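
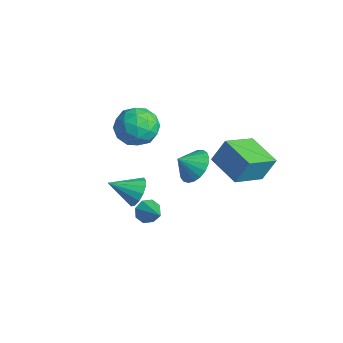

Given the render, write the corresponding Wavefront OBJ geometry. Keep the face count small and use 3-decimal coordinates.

v 0.653 -2.417 -4.185
v 0.929 -2.837 -4.701
v 1.987 -2.463 -3.435
v 1.005 -2.301 -4.802
v 0.874 -1.833 -4.542
v 0.614 -1.707 -4.073
v 0.378 -1.998 -3.669
v 0.302 -2.534 -3.567
v 0.433 -3.002 -3.827
v 0.693 -3.128 -4.297
v -1.725 1.748 -4.351
v -1.133 1.027 -4.934
v -1.995 0.892 -3.569
v -0.821 1.194 -4.644
v -0.665 1.456 -4.303
v -0.693 1.769 -3.971
v -0.899 2.078 -3.704
v -1.248 2.33 -3.549
v -1.679 2.481 -3.533
v -2.118 2.506 -3.658
v -2.489 2.399 -3.903
v -2.728 2.18 -4.225
v -2.794 1.886 -4.57
v -2.675 1.568 -4.876
v -2.391 1.281 -5.092
v -1.992 1.075 -5.179
v -1.547 0.985 -5.124
v 2.672 -0.03 0.375
v 2.879 0.628 1.651
v 2.32 1.778 -0.5
v 2.526 2.436 0.775
v 4.534 0.144 -0.015
v 4.74 0.802 1.26
v 4.181 1.952 -0.891
v 4.388 2.61 0.385
v -0.512 -1.782 2.696
v 0.383 -1.517 1.943
v -0.663 -3.543 1.897
v 0.232 -3.278 1.144
v 0.455 -3.42 2.313
v 0.548 -2.331 2.807
v -0.828 -2.729 1.033
v -0.735 -1.64 1.527
v 0.187 -2.102 0.915
v 0.98 -2.529 1.707
v -1.26 -2.531 2.133
v -0.467 -2.958 2.925
v -0.051 -1.495 2.39
v -0.229 -3.565 1.45
v -0.098 -3.648 2.138
v 0.428 -3.493 1.695
v 0.046 -1.974 2.898
v 0.572 -1.818 2.455
v 0.614 -2.936 2.673
v -0.852 -3.242 1.385
v -0.326 -3.086 0.942
v -0.708 -1.567 2.145
v -0.182 -1.412 1.702
v -0.894 -2.124 1.167
v 0.36 -1.683 1.343
v 0.271 -2.718 0.873
v -0.352 -2.395 0.808
v -0.297 -1.756 1.098
v 0.825 -1.934 1.808
v 0.737 -2.969 1.338
v 0.868 -3.052 2.026
v 0.923 -2.413 2.316
v 0.711 -2.278 1.204
v -1.017 -2.091 2.502
v -1.105 -3.126 2.032
v -1.203 -2.647 1.524
v -1.148 -2.008 1.814
v -0.551 -2.342 2.967
v -0.64 -3.377 2.497
v 0.017 -3.304 2.742
v 0.072 -2.665 3.032
v -0.991 -2.782 2.636
v 1.22 -3.298 -1.757
v 1.953 -3.401 -1.28
v 0.54 -4.562 -0.983
v 1.694 -3.114 -1.039
v 1.309 -2.876 -0.99
v 0.899 -2.752 -1.146
v 0.576 -2.774 -1.466
v 0.425 -2.936 -1.864
v 0.487 -3.196 -2.233
v 0.746 -3.483 -2.475
v 1.131 -3.72 -2.524
v 1.54 -3.845 -2.368
v 1.864 -3.823 -2.048
v 2.015 -3.66 -1.65
f 2 1 4
f 2 4 3
f 4 1 5
f 4 5 3
f 5 1 6
f 5 6 3
f 6 1 7
f 6 7 3
f 7 1 8
f 7 8 3
f 8 1 9
f 8 9 3
f 9 1 10
f 9 10 3
f 10 1 2
f 10 2 3
f 12 11 14
f 12 14 13
f 14 11 15
f 14 15 13
f 15 11 16
f 15 16 13
f 16 11 17
f 16 17 13
f 17 11 18
f 17 18 13
f 18 11 19
f 18 19 13
f 19 11 20
f 19 20 13
f 20 11 21
f 20 21 13
f 21 11 22
f 21 22 13
f 22 11 23
f 22 23 13
f 23 11 24
f 23 24 13
f 24 11 25
f 24 25 13
f 25 11 26
f 25 26 13
f 26 11 27
f 26 27 13
f 27 11 12
f 27 12 13
f 29 31 28
f 32 29 28
f 28 31 30
f 30 32 28
f 29 35 31
f 33 29 32
f 33 35 29
f 31 35 30
f 34 32 30
f 30 35 34
f 34 33 32
f 35 33 34
f 36 73 52
f 73 47 76
f 52 76 41
f 73 76 52
f 36 52 48
f 52 41 53
f 48 53 37
f 52 53 48
f 36 48 57
f 48 37 58
f 57 58 43
f 48 58 57
f 36 57 69
f 57 43 72
f 69 72 46
f 57 72 69
f 36 69 73
f 69 46 77
f 73 77 47
f 69 77 73
f 37 53 64
f 53 41 67
f 64 67 45
f 53 67 64
f 41 76 54
f 76 47 75
f 54 75 40
f 76 75 54
f 47 77 74
f 77 46 70
f 74 70 38
f 77 70 74
f 46 72 71
f 72 43 59
f 71 59 42
f 72 59 71
f 43 58 63
f 58 37 60
f 63 60 44
f 58 60 63
f 39 65 51
f 65 45 66
f 51 66 40
f 65 66 51
f 39 51 49
f 51 40 50
f 49 50 38
f 51 50 49
f 39 49 56
f 49 38 55
f 56 55 42
f 49 55 56
f 39 56 61
f 56 42 62
f 61 62 44
f 56 62 61
f 39 61 65
f 61 44 68
f 65 68 45
f 61 68 65
f 40 66 54
f 66 45 67
f 54 67 41
f 66 67 54
f 38 50 74
f 50 40 75
f 74 75 47
f 50 75 74
f 42 55 71
f 55 38 70
f 71 70 46
f 55 70 71
f 44 62 63
f 62 42 59
f 63 59 43
f 62 59 63
f 45 68 64
f 68 44 60
f 64 60 37
f 68 60 64
f 79 78 81
f 79 81 80
f 81 78 82
f 81 82 80
f 82 78 83
f 82 83 80
f 83 78 84
f 83 84 80
f 84 78 85
f 84 85 80
f 85 78 86
f 85 86 80
f 86 78 87
f 86 87 80
f 87 78 88
f 87 88 80
f 88 78 89
f 88 89 80
f 89 78 90
f 89 90 80
f 90 78 91
f 90 91 80
f 91 78 79
f 91 79 80



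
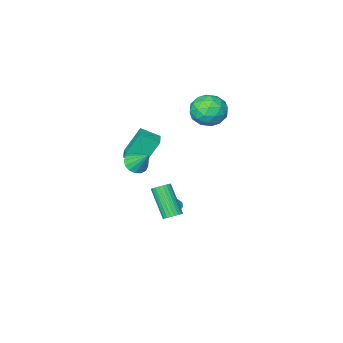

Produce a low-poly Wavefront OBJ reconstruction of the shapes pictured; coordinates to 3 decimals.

v 0.356 -2.509 -0.663
v -0.52 -2.154 1.054
v 0.974 -1.621 -0.532
v 0.098 -1.266 1.185
v 1.242 -3.214 -0.065
v 0.366 -2.859 1.652
v 1.86 -2.326 0.066
v 0.984 -1.971 1.783
v 3.994 2.335 2.843
v 4.624 2.648 2.688
v 3.786 3.285 3.917
v 4.372 2.828 2.479
v 4.02 2.876 2.369
v 3.66 2.779 2.385
v 3.39 2.563 2.524
v 3.282 2.285 2.748
v 3.365 2.021 2.998
v 3.616 1.841 3.206
v 3.969 1.793 3.317
v 4.328 1.89 3.3
v 4.598 2.107 3.162
v 4.706 2.384 2.937
v -0.092 -0.287 -3.612
v 0.405 -0.086 -3.858
v 0.332 -0.053 -2.568
v 0.174 0.194 -3.827
v -0.159 0.291 -3.713
v -0.466 0.167 -3.561
v -0.63 -0.131 -3.428
v -0.589 -0.487 -3.365
v -0.357 -0.767 -3.397
v -0.024 -0.864 -3.51
v 0.283 -0.74 -3.662
v 0.447 -0.442 -3.795
v -3.181 -0.98 1.575
v -2.465 -1.851 1.95
v -4.475 -1.469 2.91
v -3.759 -2.34 3.285
v -3.458 -1.205 3.464
v -2.658 -0.903 2.639
v -4.282 -2.417 2.221
v -3.482 -2.115 1.396
v -3.146 -2.739 2.349
v -2.636 -1.99 3.117
v -4.304 -1.33 1.743
v -3.794 -0.581 2.511
v -2.709 -1.373 1.645
v -4.231 -1.947 3.215
v -4.053 -1.28 3.32
v -3.633 -1.792 3.54
v -2.823 -0.815 2.05
v -2.402 -1.327 2.271
v -2.985 -0.947 3.161
v -4.538 -1.993 2.589
v -4.117 -2.505 2.81
v -3.307 -1.528 1.32
v -2.887 -2.04 1.54
v -3.955 -2.373 1.699
v -2.689 -2.407 2.1
v -3.449 -2.694 2.885
v -3.757 -2.74 2.26
v -3.287 -2.562 1.775
v -2.389 -1.966 2.552
v -3.15 -2.254 3.337
v -2.973 -1.586 3.442
v -2.502 -1.409 2.957
v -2.789 -2.488 2.787
v -3.79 -1.066 1.523
v -4.551 -1.354 2.308
v -4.438 -1.911 1.903
v -3.967 -1.734 1.418
v -3.491 -0.626 1.975
v -4.251 -0.913 2.76
v -3.653 -0.758 3.085
v -3.183 -0.58 2.6
v -4.151 -0.832 2.073
v 2.347 3.365 -1.403
v 2.913 3.394 -1.347
v 2.82 2.085 0.279
v 2.253 2.055 0.223
v 2.848 3.562 -1.216
v 2.754 2.252 0.41
v 2.706 3.699 -1.113
v 2.613 2.39 0.513
v 2.51 3.786 -1.055
v 2.416 2.476 0.571
v 2.289 3.808 -1.05
v 2.195 2.499 0.577
v 2.076 3.763 -1.098
v 1.983 2.454 0.528
v 1.905 3.657 -1.193
v 1.811 2.348 0.433
v 1.801 3.507 -1.32
v 1.708 2.198 0.306
v 1.78 3.335 -1.459
v 1.687 2.026 0.167
v 1.846 3.168 -1.59
v 1.752 1.858 0.036
v 1.987 3.03 -1.693
v 1.894 1.721 -0.067
v 2.184 2.944 -1.751
v 2.09 1.634 -0.125
v 2.405 2.921 -1.757
v 2.311 1.612 -0.13
v 2.617 2.966 -1.708
v 2.524 1.657 -0.082
v 2.789 3.072 -1.613
v 2.695 1.763 0.013
v 2.892 3.222 -1.486
v 2.799 1.913 0.14
f 2 4 1
f 5 2 1
f 1 4 3
f 3 5 1
f 2 8 4
f 6 2 5
f 6 8 2
f 4 8 3
f 7 5 3
f 3 8 7
f 7 6 5
f 8 6 7
f 10 9 12
f 10 12 11
f 12 9 13
f 12 13 11
f 13 9 14
f 13 14 11
f 14 9 15
f 14 15 11
f 15 9 16
f 15 16 11
f 16 9 17
f 16 17 11
f 17 9 18
f 17 18 11
f 18 9 19
f 18 19 11
f 19 9 20
f 19 20 11
f 20 9 21
f 20 21 11
f 21 9 22
f 21 22 11
f 22 9 10
f 22 10 11
f 24 23 26
f 24 26 25
f 26 23 27
f 26 27 25
f 27 23 28
f 27 28 25
f 28 23 29
f 28 29 25
f 29 23 30
f 29 30 25
f 30 23 31
f 30 31 25
f 31 23 32
f 31 32 25
f 32 23 33
f 32 33 25
f 33 23 34
f 33 34 25
f 34 23 24
f 34 24 25
f 35 72 51
f 72 46 75
f 51 75 40
f 72 75 51
f 35 51 47
f 51 40 52
f 47 52 36
f 51 52 47
f 35 47 56
f 47 36 57
f 56 57 42
f 47 57 56
f 35 56 68
f 56 42 71
f 68 71 45
f 56 71 68
f 35 68 72
f 68 45 76
f 72 76 46
f 68 76 72
f 36 52 63
f 52 40 66
f 63 66 44
f 52 66 63
f 40 75 53
f 75 46 74
f 53 74 39
f 75 74 53
f 46 76 73
f 76 45 69
f 73 69 37
f 76 69 73
f 45 71 70
f 71 42 58
f 70 58 41
f 71 58 70
f 42 57 62
f 57 36 59
f 62 59 43
f 57 59 62
f 38 64 50
f 64 44 65
f 50 65 39
f 64 65 50
f 38 50 48
f 50 39 49
f 48 49 37
f 50 49 48
f 38 48 55
f 48 37 54
f 55 54 41
f 48 54 55
f 38 55 60
f 55 41 61
f 60 61 43
f 55 61 60
f 38 60 64
f 60 43 67
f 64 67 44
f 60 67 64
f 39 65 53
f 65 44 66
f 53 66 40
f 65 66 53
f 37 49 73
f 49 39 74
f 73 74 46
f 49 74 73
f 41 54 70
f 54 37 69
f 70 69 45
f 54 69 70
f 43 61 62
f 61 41 58
f 62 58 42
f 61 58 62
f 44 67 63
f 67 43 59
f 63 59 36
f 67 59 63
f 78 77 81
f 78 81 79
f 79 81 82
f 79 82 80
f 81 77 83
f 81 83 82
f 82 83 84
f 82 84 80
f 83 77 85
f 83 85 84
f 84 85 86
f 84 86 80
f 85 77 87
f 85 87 86
f 86 87 88
f 86 88 80
f 87 77 89
f 87 89 88
f 88 89 90
f 88 90 80
f 89 77 91
f 89 91 90
f 90 91 92
f 90 92 80
f 91 77 93
f 91 93 92
f 92 93 94
f 92 94 80
f 93 77 95
f 93 95 94
f 94 95 96
f 94 96 80
f 95 77 97
f 95 97 96
f 96 97 98
f 96 98 80
f 97 77 99
f 97 99 98
f 98 99 100
f 98 100 80
f 99 77 101
f 99 101 100
f 100 101 102
f 100 102 80
f 101 77 103
f 101 103 102
f 102 103 104
f 102 104 80
f 103 77 105
f 103 105 104
f 104 105 106
f 104 106 80
f 105 77 107
f 105 107 106
f 106 107 108
f 106 108 80
f 107 77 109
f 107 109 108
f 108 109 110
f 108 110 80
f 109 77 78
f 109 78 110
f 110 78 79
f 110 79 80



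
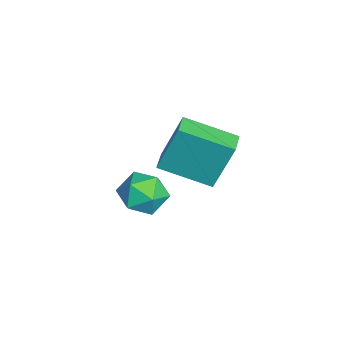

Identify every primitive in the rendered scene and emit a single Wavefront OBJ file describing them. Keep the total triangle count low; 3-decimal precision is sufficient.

v 0.604 -1.091 0.684
v 0.582 -0.431 2.422
v 0.9 0.617 0.039
v 0.877 1.278 1.777
v 1.463 -1.218 0.743
v 1.44 -0.557 2.481
v 1.758 0.491 0.098
v 1.736 1.151 1.836
v -0.165 -0.836 -2.012
v 0.316 -1.399 -2.548
v -0.816 -2.001 -1.372
v -0.335 -2.564 -1.908
v 0.087 -2.082 -1.255
v 0.49 -1.362 -1.651
v -0.99 -2.038 -2.269
v -0.587 -1.318 -2.665
v -0.193 -2.142 -2.707
v 0.472 -2.17 -2.08
v -0.972 -1.23 -1.84
v -0.307 -1.258 -1.213
f 2 4 1
f 5 2 1
f 1 4 3
f 3 5 1
f 2 8 4
f 6 2 5
f 6 8 2
f 4 8 3
f 7 5 3
f 3 8 7
f 7 6 5
f 8 6 7
f 9 20 14
f 9 14 10
f 9 10 16
f 9 16 19
f 9 19 20
f 10 14 18
f 14 20 13
f 20 19 11
f 19 16 15
f 16 10 17
f 12 18 13
f 12 13 11
f 12 11 15
f 12 15 17
f 12 17 18
f 13 18 14
f 11 13 20
f 15 11 19
f 17 15 16
f 18 17 10



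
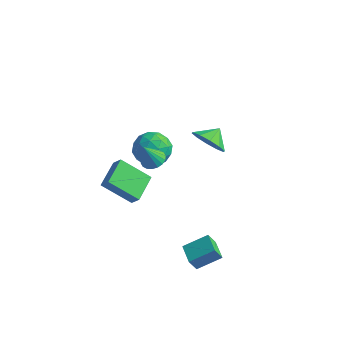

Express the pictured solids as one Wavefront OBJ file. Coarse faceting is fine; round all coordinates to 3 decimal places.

v 2.436 -0.468 2.978
v 2.929 -1.049 3.743
v 2.584 0.428 3.562
v 3.393 -0.843 3.31
v 3.492 -0.493 2.75
v 3.187 -0.134 2.277
v 2.596 0.097 2.071
v 1.943 0.113 2.212
v 1.479 -0.093 2.645
v 1.381 -0.443 3.206
v 1.685 -0.802 3.679
v 2.277 -1.033 3.884
v -2.569 2.783 -2.863
v -1.773 2.261 -2.101
v -4.047 1.819 -1.979
v -3.251 1.297 -1.217
v -3.479 2.492 -1.136
v -2.566 3.088 -1.682
v -3.254 0.992 -2.398
v -2.341 1.588 -2.944
v -2.196 1.154 -1.813
v -2.335 2.082 -1.033
v -3.485 1.998 -3.047
v -3.624 2.926 -2.267
v -2.041 2.607 -2.56
v -3.779 1.473 -1.52
v -3.913 2.176 -1.473
v -3.445 1.869 -1.025
v -2.507 3.093 -2.313
v -2.039 2.786 -1.865
v -3.042 2.922 -1.298
v -3.781 1.294 -2.215
v -3.313 0.987 -1.767
v -2.375 2.211 -3.055
v -1.907 1.904 -2.607
v -2.778 1.158 -2.782
v -1.822 1.649 -1.943
v -2.691 1.082 -1.423
v -2.693 0.903 -2.117
v -2.156 1.253 -2.438
v -1.904 2.194 -1.484
v -2.772 1.628 -0.965
v -2.906 2.33 -0.917
v -2.37 2.681 -1.238
v -2.152 1.544 -1.315
v -3.048 2.452 -3.115
v -3.916 1.886 -2.596
v -3.45 1.399 -2.842
v -2.914 1.75 -3.163
v -3.129 2.998 -2.657
v -3.998 2.431 -2.137
v -3.664 2.827 -1.642
v -3.127 3.177 -1.963
v -3.668 2.536 -2.765
v 3.077 -3.098 -4.249
v 2.866 -3.521 -3.39
v 4.043 -2.11 -3.525
v 3.832 -2.532 -2.666
v 4.028 -3.908 -4.414
v 3.817 -4.33 -3.555
v 4.994 -2.919 -3.69
v 4.783 -3.342 -2.831
v -2.957 -2.808 -1.687
v -2.409 -2.868 -1.08
v -3.324 -1.107 -1.19
v -2.777 -1.166 -0.582
v -1.423 -2.094 -2.998
v -0.876 -2.153 -2.39
v -1.791 -0.392 -2.5
v -1.243 -0.452 -1.893
v 1.007 -3.485 3.028
v 1.519 -3.086 3.291
v 0.773 -4.055 4.352
v 1.267 -2.906 3.324
v 0.964 -2.84 3.299
v 0.669 -2.902 3.22
v 0.441 -3.08 3.103
v 0.325 -3.337 2.972
v 0.344 -3.624 2.851
v 0.494 -3.883 2.766
v 0.746 -4.063 2.733
v 1.05 -4.129 2.758
v 1.345 -4.067 2.837
v 1.573 -3.89 2.954
v 1.689 -3.632 3.085
v 1.67 -3.345 3.205
f 2 1 4
f 2 4 3
f 4 1 5
f 4 5 3
f 5 1 6
f 5 6 3
f 6 1 7
f 6 7 3
f 7 1 8
f 7 8 3
f 8 1 9
f 8 9 3
f 9 1 10
f 9 10 3
f 10 1 11
f 10 11 3
f 11 1 12
f 11 12 3
f 12 1 2
f 12 2 3
f 13 50 29
f 50 24 53
f 29 53 18
f 50 53 29
f 13 29 25
f 29 18 30
f 25 30 14
f 29 30 25
f 13 25 34
f 25 14 35
f 34 35 20
f 25 35 34
f 13 34 46
f 34 20 49
f 46 49 23
f 34 49 46
f 13 46 50
f 46 23 54
f 50 54 24
f 46 54 50
f 14 30 41
f 30 18 44
f 41 44 22
f 30 44 41
f 18 53 31
f 53 24 52
f 31 52 17
f 53 52 31
f 24 54 51
f 54 23 47
f 51 47 15
f 54 47 51
f 23 49 48
f 49 20 36
f 48 36 19
f 49 36 48
f 20 35 40
f 35 14 37
f 40 37 21
f 35 37 40
f 16 42 28
f 42 22 43
f 28 43 17
f 42 43 28
f 16 28 26
f 28 17 27
f 26 27 15
f 28 27 26
f 16 26 33
f 26 15 32
f 33 32 19
f 26 32 33
f 16 33 38
f 33 19 39
f 38 39 21
f 33 39 38
f 16 38 42
f 38 21 45
f 42 45 22
f 38 45 42
f 17 43 31
f 43 22 44
f 31 44 18
f 43 44 31
f 15 27 51
f 27 17 52
f 51 52 24
f 27 52 51
f 19 32 48
f 32 15 47
f 48 47 23
f 32 47 48
f 21 39 40
f 39 19 36
f 40 36 20
f 39 36 40
f 22 45 41
f 45 21 37
f 41 37 14
f 45 37 41
f 56 58 55
f 59 56 55
f 55 58 57
f 57 59 55
f 56 62 58
f 60 56 59
f 60 62 56
f 58 62 57
f 61 59 57
f 57 62 61
f 61 60 59
f 62 60 61
f 64 66 63
f 67 64 63
f 63 66 65
f 65 67 63
f 64 70 66
f 68 64 67
f 68 70 64
f 66 70 65
f 69 67 65
f 65 70 69
f 69 68 67
f 70 68 69
f 72 71 74
f 72 74 73
f 74 71 75
f 74 75 73
f 75 71 76
f 75 76 73
f 76 71 77
f 76 77 73
f 77 71 78
f 77 78 73
f 78 71 79
f 78 79 73
f 79 71 80
f 79 80 73
f 80 71 81
f 80 81 73
f 81 71 82
f 81 82 73
f 82 71 83
f 82 83 73
f 83 71 84
f 83 84 73
f 84 71 85
f 84 85 73
f 85 71 86
f 85 86 73
f 86 71 72
f 86 72 73



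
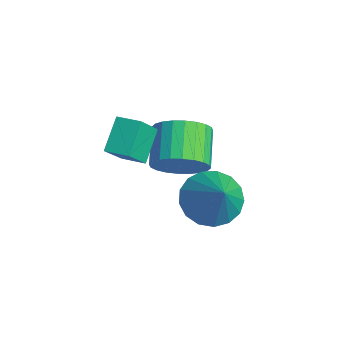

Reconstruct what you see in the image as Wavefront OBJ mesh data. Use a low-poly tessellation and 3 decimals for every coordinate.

v 1.147 3.208 -3.33
v 1.44 2.752 -2.549
v 0.325 3.336 -1.79
v 0.033 3.792 -2.57
v 1.626 3.071 -2.521
v 0.511 3.655 -1.762
v 1.74 3.41 -2.615
v 0.625 3.995 -1.856
v 1.764 3.719 -2.819
v 0.649 4.304 -2.06
v 1.693 3.951 -3.1
v 0.578 4.535 -2.341
v 1.54 4.069 -3.416
v 0.425 4.653 -2.657
v 1.327 4.056 -3.719
v 0.212 4.64 -2.96
v 1.086 3.913 -3.963
v -0.029 4.498 -3.204
v 0.855 3.664 -4.11
v -0.26 4.248 -3.351
v 0.669 3.345 -4.138
v -0.446 3.929 -3.379
v 0.555 3.005 -4.044
v -0.56 3.59 -3.285
v 0.531 2.696 -3.84
v -0.584 3.281 -3.081
v 0.602 2.465 -3.559
v -0.513 3.049 -2.8
v 0.755 2.347 -3.243
v -0.36 2.931 -2.484
v 0.968 2.36 -2.94
v -0.147 2.944 -2.181
v 1.209 2.502 -2.696
v 0.094 3.087 -1.937
v 3.306 3.266 -3.113
v 4.017 3.025 -3.773
v 4.454 3.134 -1.827
v 4.042 3.502 -3.747
v 3.899 3.926 -3.575
v 3.62 4.198 -3.298
v 3.269 4.257 -2.978
v 2.926 4.089 -2.689
v 2.67 3.732 -2.498
v 2.56 3.269 -2.447
v 2.62 2.806 -2.549
v 2.838 2.447 -2.781
v 3.163 2.277 -3.088
v 3.52 2.333 -3.401
v 3.828 2.603 -3.649
v -0.203 2.254 -2.029
v 0.262 1.506 -1.019
v 0.444 2.78 -1.938
v 0.91 2.033 -0.928
v 0.49 1.547 -2.872
v 0.956 0.8 -1.862
v 1.138 2.074 -2.781
v 1.603 1.326 -1.771
f 2 1 5
f 2 5 3
f 3 5 6
f 3 6 4
f 5 1 7
f 5 7 6
f 6 7 8
f 6 8 4
f 7 1 9
f 7 9 8
f 8 9 10
f 8 10 4
f 9 1 11
f 9 11 10
f 10 11 12
f 10 12 4
f 11 1 13
f 11 13 12
f 12 13 14
f 12 14 4
f 13 1 15
f 13 15 14
f 14 15 16
f 14 16 4
f 15 1 17
f 15 17 16
f 16 17 18
f 16 18 4
f 17 1 19
f 17 19 18
f 18 19 20
f 18 20 4
f 19 1 21
f 19 21 20
f 20 21 22
f 20 22 4
f 21 1 23
f 21 23 22
f 22 23 24
f 22 24 4
f 23 1 25
f 23 25 24
f 24 25 26
f 24 26 4
f 25 1 27
f 25 27 26
f 26 27 28
f 26 28 4
f 27 1 29
f 27 29 28
f 28 29 30
f 28 30 4
f 29 1 31
f 29 31 30
f 30 31 32
f 30 32 4
f 31 1 33
f 31 33 32
f 32 33 34
f 32 34 4
f 33 1 2
f 33 2 34
f 34 2 3
f 34 3 4
f 36 35 38
f 36 38 37
f 38 35 39
f 38 39 37
f 39 35 40
f 39 40 37
f 40 35 41
f 40 41 37
f 41 35 42
f 41 42 37
f 42 35 43
f 42 43 37
f 43 35 44
f 43 44 37
f 44 35 45
f 44 45 37
f 45 35 46
f 45 46 37
f 46 35 47
f 46 47 37
f 47 35 48
f 47 48 37
f 48 35 49
f 48 49 37
f 49 35 36
f 49 36 37
f 51 53 50
f 54 51 50
f 50 53 52
f 52 54 50
f 51 57 53
f 55 51 54
f 55 57 51
f 53 57 52
f 56 54 52
f 52 57 56
f 56 55 54
f 57 55 56



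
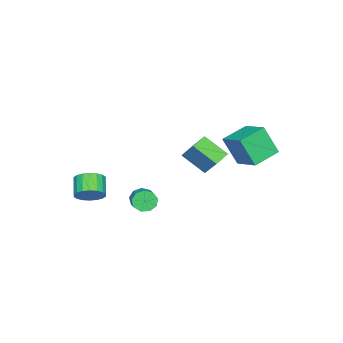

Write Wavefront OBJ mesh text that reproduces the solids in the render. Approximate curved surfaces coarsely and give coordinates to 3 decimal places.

v 2.079 -0.808 -0.211
v 2.472 -0.872 -0.87
v 3.494 -0.177 -0.328
v 3.101 -0.112 0.331
v 2.178 -0.435 -0.877
v 3.201 0.261 -0.335
v 1.838 -0.172 -0.573
v 2.861 0.523 -0.031
v 1.611 -0.207 -0.099
v 2.633 0.489 0.443
v 1.602 -0.523 0.322
v 2.624 0.173 0.864
v 1.817 -0.972 0.494
v 2.839 -0.277 1.036
v 2.154 -1.344 0.336
v 3.176 -0.649 0.878
v 2.456 -1.466 -0.078
v 3.478 -0.771 0.464
v 2.582 -1.279 -0.554
v 3.604 -0.584 -0.012
v 3.972 -3.226 0.449
v 4.61 -3.338 1.144
v 3.646 -3.865 1.945
v 3.008 -3.754 1.251
v 4.459 -2.95 1.217
v 3.495 -3.477 2.018
v 4.211 -2.617 1.138
v 3.247 -3.144 1.939
v 3.916 -2.404 0.922
v 2.952 -2.932 1.724
v 3.632 -2.355 0.613
v 2.668 -2.882 1.415
v 3.415 -2.478 0.271
v 2.451 -3.005 1.073
v 3.309 -2.749 -0.035
v 2.344 -3.276 0.767
v 3.334 -3.115 -0.245
v 2.37 -3.642 0.556
v 3.485 -3.503 -0.318
v 2.521 -4.03 0.483
v 3.733 -3.836 -0.239
v 2.769 -4.363 0.562
v 4.028 -4.048 -0.024
v 3.064 -4.576 0.778
v 4.312 -4.098 0.285
v 3.348 -4.625 1.087
v 4.529 -3.975 0.627
v 3.565 -4.502 1.429
v 4.636 -3.704 0.933
v 3.671 -4.231 1.735
v -5.221 3.503 1.184
v -5.121 2.544 3.095
v -4.275 5.077 1.925
v -4.175 4.118 3.836
v -3.545 2.722 0.704
v -3.445 1.763 2.615
v -2.599 4.296 1.445
v -2.499 3.337 3.356
v -4.695 0.789 -0.384
v -4.667 -0.762 0.782
v -4.19 1.801 0.952
v -4.163 0.251 2.117
v -3.517 0.589 -0.677
v -3.49 -0.961 0.488
v -3.013 1.602 0.658
v -2.985 0.051 1.824
f 2 1 5
f 2 5 3
f 3 5 6
f 3 6 4
f 5 1 7
f 5 7 6
f 6 7 8
f 6 8 4
f 7 1 9
f 7 9 8
f 8 9 10
f 8 10 4
f 9 1 11
f 9 11 10
f 10 11 12
f 10 12 4
f 11 1 13
f 11 13 12
f 12 13 14
f 12 14 4
f 13 1 15
f 13 15 14
f 14 15 16
f 14 16 4
f 15 1 17
f 15 17 16
f 16 17 18
f 16 18 4
f 17 1 19
f 17 19 18
f 18 19 20
f 18 20 4
f 19 1 2
f 19 2 20
f 20 2 3
f 20 3 4
f 22 21 25
f 22 25 23
f 23 25 26
f 23 26 24
f 25 21 27
f 25 27 26
f 26 27 28
f 26 28 24
f 27 21 29
f 27 29 28
f 28 29 30
f 28 30 24
f 29 21 31
f 29 31 30
f 30 31 32
f 30 32 24
f 31 21 33
f 31 33 32
f 32 33 34
f 32 34 24
f 33 21 35
f 33 35 34
f 34 35 36
f 34 36 24
f 35 21 37
f 35 37 36
f 36 37 38
f 36 38 24
f 37 21 39
f 37 39 38
f 38 39 40
f 38 40 24
f 39 21 41
f 39 41 40
f 40 41 42
f 40 42 24
f 41 21 43
f 41 43 42
f 42 43 44
f 42 44 24
f 43 21 45
f 43 45 44
f 44 45 46
f 44 46 24
f 45 21 47
f 45 47 46
f 46 47 48
f 46 48 24
f 47 21 49
f 47 49 48
f 48 49 50
f 48 50 24
f 49 21 22
f 49 22 50
f 50 22 23
f 50 23 24
f 52 54 51
f 55 52 51
f 51 54 53
f 53 55 51
f 52 58 54
f 56 52 55
f 56 58 52
f 54 58 53
f 57 55 53
f 53 58 57
f 57 56 55
f 58 56 57
f 60 62 59
f 63 60 59
f 59 62 61
f 61 63 59
f 60 66 62
f 64 60 63
f 64 66 60
f 62 66 61
f 65 63 61
f 61 66 65
f 65 64 63
f 66 64 65



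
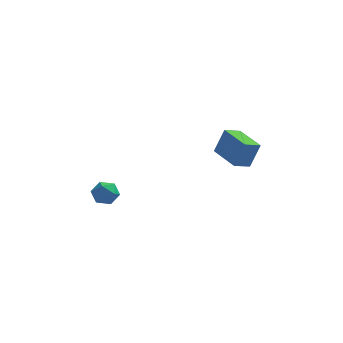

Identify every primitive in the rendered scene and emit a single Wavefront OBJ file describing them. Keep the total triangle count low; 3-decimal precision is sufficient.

v 2.981 -3.166 -1.404
v 3.5 -2.956 0.052
v 1.907 -1.607 -1.245
v 2.427 -1.397 0.211
v 3.773 -2.583 -1.771
v 4.293 -2.373 -0.315
v 2.7 -1.024 -1.612
v 3.219 -0.814 -0.156
v -4.079 -3.041 -3.653
v -3.429 -3.239 -4.092
v -3.691 -3.861 -2.708
v -3.041 -4.059 -3.147
v -3.102 -3.318 -2.826
v -3.342 -2.812 -3.41
v -3.778 -4.288 -3.39
v -4.018 -3.782 -3.974
v -3.243 -4.01 -3.93
v -2.825 -3.411 -3.582
v -4.295 -3.689 -3.218
v -3.877 -3.09 -2.87
f 2 4 1
f 5 2 1
f 1 4 3
f 3 5 1
f 2 8 4
f 6 2 5
f 6 8 2
f 4 8 3
f 7 5 3
f 3 8 7
f 7 6 5
f 8 6 7
f 9 20 14
f 9 14 10
f 9 10 16
f 9 16 19
f 9 19 20
f 10 14 18
f 14 20 13
f 20 19 11
f 19 16 15
f 16 10 17
f 12 18 13
f 12 13 11
f 12 11 15
f 12 15 17
f 12 17 18
f 13 18 14
f 11 13 20
f 15 11 19
f 17 15 16
f 18 17 10



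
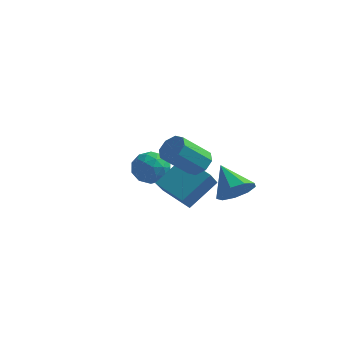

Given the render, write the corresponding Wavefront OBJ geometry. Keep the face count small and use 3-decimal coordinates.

v -0.135 1.454 -5.247
v 0.024 0.237 -4.099
v -1.815 1.875 -4.569
v -1.656 0.658 -3.421
v 0.756 2.842 -3.899
v 0.915 1.625 -2.751
v -0.924 3.263 -3.221
v -0.765 2.046 -2.073
v 2.186 -2.583 0.306
v 2.608 -2.219 0.894
v 1.715 -3.333 2.222
v 1.294 -3.697 1.634
v 2.071 -1.932 0.774
v 1.179 -3.047 2.103
v 1.602 -2.026 0.38
v 0.71 -3.141 1.709
v 1.475 -2.447 -0.058
v 0.583 -3.561 1.271
v 1.765 -2.947 -0.282
v 0.872 -4.061 1.046
v 2.301 -3.233 -0.163
v 1.409 -4.348 1.166
v 2.77 -3.139 0.231
v 1.878 -4.254 1.56
v 2.897 -2.719 0.669
v 2.005 -3.833 1.998
v -2.596 3.736 -3.368
v -1.892 2.902 -3.425
v -3.928 2.638 -3.755
v -3.224 1.804 -3.812
v -3.441 2.271 -2.848
v -2.618 2.95 -2.608
v -3.202 2.59 -4.572
v -2.379 3.269 -4.332
v -2.267 2.193 -4.169
v -2.414 1.996 -3.103
v -3.406 3.544 -4.077
v -3.553 3.347 -3.011
v -2.127 3.415 -3.362
v -3.693 2.125 -3.818
v -3.821 2.4 -3.251
v -3.407 1.909 -3.284
v -2.553 3.444 -2.882
v -2.14 2.953 -2.916
v -3.05 2.583 -2.577
v -3.68 2.587 -4.264
v -3.267 2.096 -4.298
v -2.413 3.631 -3.896
v -1.999 3.14 -3.929
v -2.77 2.957 -4.603
v -1.933 2.508 -3.833
v -2.716 1.863 -4.061
v -2.704 2.325 -4.507
v -2.22 2.724 -4.366
v -2.02 2.393 -3.207
v -2.803 1.747 -3.434
v -2.931 2.022 -2.868
v -2.447 2.421 -2.727
v -2.24 1.976 -3.644
v -3.017 3.793 -3.746
v -3.8 3.147 -3.973
v -3.373 3.119 -4.453
v -2.889 3.518 -4.312
v -3.104 3.677 -3.119
v -3.887 3.032 -3.347
v -3.6 2.816 -2.814
v -3.116 3.215 -2.673
v -3.58 3.564 -3.536
v 2.966 0.062 -2.707
v 3.639 0.875 -2.602
v 1.754 0.918 -1.553
v 3.192 0.993 -3.16
v 2.639 0.677 -3.506
v 2.239 0.072 -3.478
v 2.18 -0.537 -3.089
v 2.488 -0.866 -2.522
v 3.02 -0.76 -2.04
v 3.527 -0.27 -1.871
v 3.772 0.376 -2.093
f 2 4 1
f 5 2 1
f 1 4 3
f 3 5 1
f 2 8 4
f 6 2 5
f 6 8 2
f 4 8 3
f 7 5 3
f 3 8 7
f 7 6 5
f 8 6 7
f 10 9 13
f 10 13 11
f 11 13 14
f 11 14 12
f 13 9 15
f 13 15 14
f 14 15 16
f 14 16 12
f 15 9 17
f 15 17 16
f 16 17 18
f 16 18 12
f 17 9 19
f 17 19 18
f 18 19 20
f 18 20 12
f 19 9 21
f 19 21 20
f 20 21 22
f 20 22 12
f 21 9 23
f 21 23 22
f 22 23 24
f 22 24 12
f 23 9 25
f 23 25 24
f 24 25 26
f 24 26 12
f 25 9 10
f 25 10 26
f 26 10 11
f 26 11 12
f 27 64 43
f 64 38 67
f 43 67 32
f 64 67 43
f 27 43 39
f 43 32 44
f 39 44 28
f 43 44 39
f 27 39 48
f 39 28 49
f 48 49 34
f 39 49 48
f 27 48 60
f 48 34 63
f 60 63 37
f 48 63 60
f 27 60 64
f 60 37 68
f 64 68 38
f 60 68 64
f 28 44 55
f 44 32 58
f 55 58 36
f 44 58 55
f 32 67 45
f 67 38 66
f 45 66 31
f 67 66 45
f 38 68 65
f 68 37 61
f 65 61 29
f 68 61 65
f 37 63 62
f 63 34 50
f 62 50 33
f 63 50 62
f 34 49 54
f 49 28 51
f 54 51 35
f 49 51 54
f 30 56 42
f 56 36 57
f 42 57 31
f 56 57 42
f 30 42 40
f 42 31 41
f 40 41 29
f 42 41 40
f 30 40 47
f 40 29 46
f 47 46 33
f 40 46 47
f 30 47 52
f 47 33 53
f 52 53 35
f 47 53 52
f 30 52 56
f 52 35 59
f 56 59 36
f 52 59 56
f 31 57 45
f 57 36 58
f 45 58 32
f 57 58 45
f 29 41 65
f 41 31 66
f 65 66 38
f 41 66 65
f 33 46 62
f 46 29 61
f 62 61 37
f 46 61 62
f 35 53 54
f 53 33 50
f 54 50 34
f 53 50 54
f 36 59 55
f 59 35 51
f 55 51 28
f 59 51 55
f 70 69 72
f 70 72 71
f 72 69 73
f 72 73 71
f 73 69 74
f 73 74 71
f 74 69 75
f 74 75 71
f 75 69 76
f 75 76 71
f 76 69 77
f 76 77 71
f 77 69 78
f 77 78 71
f 78 69 79
f 78 79 71
f 79 69 70
f 79 70 71



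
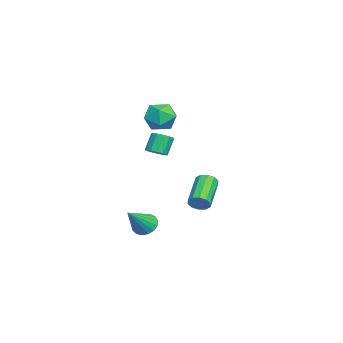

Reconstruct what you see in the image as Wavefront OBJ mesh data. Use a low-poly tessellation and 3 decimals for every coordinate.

v 0.169 0.045 -1.601
v 0.455 0.464 -1.195
v -1.363 0.714 -0.173
v -1.649 0.295 -0.579
v 0.309 0.672 -1.506
v -1.509 0.923 -0.484
v 0.109 0.641 -1.853
v -1.708 0.891 -0.831
v -0.068 0.382 -2.104
v -1.885 0.632 -1.082
v -0.154 -0.006 -2.163
v -1.972 0.244 -1.141
v -0.117 -0.374 -2.007
v -1.935 -0.124 -0.985
v 0.029 -0.583 -1.696
v -1.789 -0.332 -0.674
v 0.228 -0.551 -1.349
v -1.589 -0.301 -0.327
v 0.405 -0.292 -1.098
v -1.412 -0.042 -0.076
v 0.492 0.096 -1.039
v -1.326 0.346 -0.017
v -3.488 -2.674 0.793
v -2.969 -2.918 1.12
v -3.513 -2.61 2.214
v -4.032 -2.366 1.887
v -2.894 -2.559 1.056
v -3.438 -2.252 2.15
v -3.007 -2.237 0.909
v -3.551 -1.929 2.003
v -3.273 -2.054 0.726
v -3.817 -1.746 1.819
v -3.607 -2.067 0.563
v -4.151 -1.759 1.657
v -3.903 -2.273 0.473
v -4.448 -1.965 1.567
v -4.068 -2.606 0.485
v -4.612 -2.298 1.579
v -4.048 -2.961 0.595
v -4.592 -2.653 1.689
v -3.851 -3.225 0.768
v -4.395 -2.917 1.861
v -3.538 -3.313 0.948
v -4.082 -3.006 2.042
v -3.209 -3.199 1.079
v -3.753 -2.891 2.173
v -2.657 -1.461 3.869
v -1.917 -1.683 3.14
v -2.223 -2.877 4.74
v -1.483 -3.099 4.011
v -1.359 -2.265 4.658
v -1.627 -1.39 4.119
v -2.513 -3.17 3.761
v -2.781 -2.295 3.222
v -1.828 -2.739 3.074
v -1.115 -2.18 3.628
v -3.025 -2.38 4.252
v -2.312 -1.821 4.806
v -0.942 -3.005 -3.729
v -0.397 -3.091 -4.308
v 0.422 -3.775 -2.331
v -0.334 -2.737 -4.175
v -0.411 -2.445 -3.94
v -0.608 -2.281 -3.656
v -0.883 -2.283 -3.389
v -1.171 -2.45 -3.2
v -1.407 -2.744 -3.132
v -1.536 -3.098 -3.201
v -1.529 -3.43 -3.391
v -1.388 -3.665 -3.658
v -1.145 -3.749 -3.942
v -0.855 -3.662 -4.177
v -0.585 -3.424 -4.309
f 2 1 5
f 2 5 3
f 3 5 6
f 3 6 4
f 5 1 7
f 5 7 6
f 6 7 8
f 6 8 4
f 7 1 9
f 7 9 8
f 8 9 10
f 8 10 4
f 9 1 11
f 9 11 10
f 10 11 12
f 10 12 4
f 11 1 13
f 11 13 12
f 12 13 14
f 12 14 4
f 13 1 15
f 13 15 14
f 14 15 16
f 14 16 4
f 15 1 17
f 15 17 16
f 16 17 18
f 16 18 4
f 17 1 19
f 17 19 18
f 18 19 20
f 18 20 4
f 19 1 21
f 19 21 20
f 20 21 22
f 20 22 4
f 21 1 2
f 21 2 22
f 22 2 3
f 22 3 4
f 24 23 27
f 24 27 25
f 25 27 28
f 25 28 26
f 27 23 29
f 27 29 28
f 28 29 30
f 28 30 26
f 29 23 31
f 29 31 30
f 30 31 32
f 30 32 26
f 31 23 33
f 31 33 32
f 32 33 34
f 32 34 26
f 33 23 35
f 33 35 34
f 34 35 36
f 34 36 26
f 35 23 37
f 35 37 36
f 36 37 38
f 36 38 26
f 37 23 39
f 37 39 38
f 38 39 40
f 38 40 26
f 39 23 41
f 39 41 40
f 40 41 42
f 40 42 26
f 41 23 43
f 41 43 42
f 42 43 44
f 42 44 26
f 43 23 45
f 43 45 44
f 44 45 46
f 44 46 26
f 45 23 24
f 45 24 46
f 46 24 25
f 46 25 26
f 47 58 52
f 47 52 48
f 47 48 54
f 47 54 57
f 47 57 58
f 48 52 56
f 52 58 51
f 58 57 49
f 57 54 53
f 54 48 55
f 50 56 51
f 50 51 49
f 50 49 53
f 50 53 55
f 50 55 56
f 51 56 52
f 49 51 58
f 53 49 57
f 55 53 54
f 56 55 48
f 60 59 62
f 60 62 61
f 62 59 63
f 62 63 61
f 63 59 64
f 63 64 61
f 64 59 65
f 64 65 61
f 65 59 66
f 65 66 61
f 66 59 67
f 66 67 61
f 67 59 68
f 67 68 61
f 68 59 69
f 68 69 61
f 69 59 70
f 69 70 61
f 70 59 71
f 70 71 61
f 71 59 72
f 71 72 61
f 72 59 73
f 72 73 61
f 73 59 60
f 73 60 61



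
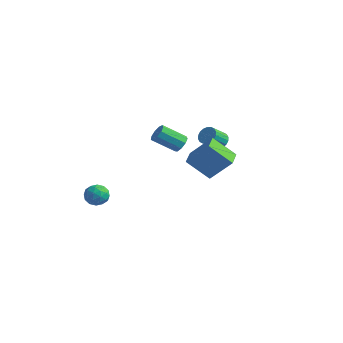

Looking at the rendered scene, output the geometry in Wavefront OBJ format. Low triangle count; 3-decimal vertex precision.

v -1.234 1.945 -0.244
v -0.838 1.521 -0.252
v -1.751 0.651 0.615
v -2.146 1.075 0.624
v -0.773 1.761 0.057
v -1.686 0.891 0.924
v -0.923 2.087 0.225
v -1.836 1.217 1.093
v -1.219 2.346 0.174
v -2.132 1.477 1.042
v -1.522 2.418 -0.072
v -2.434 1.549 0.795
v -1.689 2.268 -0.399
v -2.602 1.399 0.468
v -1.644 1.967 -0.653
v -2.557 1.098 0.214
v -1.407 1.655 -0.716
v -2.319 0.786 0.152
v -1.088 1.479 -0.557
v -2.001 0.61 0.31
v -4.166 -1.632 -3.187
v -3.539 -1.518 -2.841
v -3.661 -2.482 -3.819
v -3.034 -2.368 -3.473
v -3.598 -2.657 -3.118
v -3.909 -2.131 -2.727
v -3.291 -1.869 -3.933
v -3.602 -1.343 -3.542
v -2.998 -1.664 -3.301
v -3.188 -2.151 -2.798
v -4.012 -1.849 -3.862
v -4.202 -2.336 -3.359
v -3.896 -1.5 -2.958
v -3.304 -2.5 -3.702
v -3.635 -2.67 -3.493
v -3.266 -2.602 -3.289
v -4.114 -1.86 -2.892
v -3.746 -1.793 -2.688
v -3.78 -2.463 -2.851
v -3.454 -2.207 -3.972
v -3.086 -2.14 -3.768
v -3.934 -1.398 -3.371
v -3.565 -1.33 -3.167
v -3.42 -1.537 -3.809
v -3.21 -1.519 -3.026
v -2.914 -2.019 -3.397
v -3.064 -1.726 -3.667
v -3.247 -1.417 -3.438
v -3.321 -1.805 -2.73
v -3.025 -2.305 -3.101
v -3.356 -2.475 -2.893
v -3.539 -2.166 -2.663
v -3.004 -1.891 -3
v -4.175 -1.695 -3.559
v -3.879 -2.195 -3.93
v -3.661 -1.834 -3.997
v -3.844 -1.525 -3.767
v -4.286 -1.981 -3.263
v -3.99 -2.481 -3.634
v -3.953 -2.583 -3.222
v -4.136 -2.274 -2.993
v -4.196 -2.109 -3.66
v 2.288 -1.647 1.12
v 3.296 -1.111 2.366
v 1.738 -0.718 1.166
v 2.747 -0.182 2.412
v 3.293 -0.998 0.028
v 4.302 -0.462 1.274
v 2.744 -0.069 0.074
v 3.752 0.467 1.32
v 0.808 2.625 0.451
v 1.231 2.832 0.79
v 1.095 2.001 1.467
v 0.672 1.795 1.129
v 1.02 2.945 0.886
v 0.884 2.115 1.563
v 0.767 2.995 0.897
v 0.631 2.164 1.574
v 0.522 2.971 0.819
v 0.386 2.141 1.496
v 0.334 2.879 0.668
v 0.198 2.049 1.345
v 0.239 2.737 0.475
v 0.103 1.907 1.152
v 0.258 2.573 0.277
v 0.122 1.742 0.954
v 0.385 2.419 0.113
v 0.249 1.588 0.79
v 0.596 2.305 0.017
v 0.46 1.475 0.694
v 0.849 2.256 0.006
v 0.713 1.425 0.683
v 1.094 2.279 0.084
v 0.958 1.449 0.761
v 1.282 2.371 0.235
v 1.146 1.541 0.912
v 1.377 2.513 0.428
v 1.241 1.683 1.105
v 1.358 2.678 0.626
v 1.222 1.847 1.303
f 2 1 5
f 2 5 3
f 3 5 6
f 3 6 4
f 5 1 7
f 5 7 6
f 6 7 8
f 6 8 4
f 7 1 9
f 7 9 8
f 8 9 10
f 8 10 4
f 9 1 11
f 9 11 10
f 10 11 12
f 10 12 4
f 11 1 13
f 11 13 12
f 12 13 14
f 12 14 4
f 13 1 15
f 13 15 14
f 14 15 16
f 14 16 4
f 15 1 17
f 15 17 16
f 16 17 18
f 16 18 4
f 17 1 19
f 17 19 18
f 18 19 20
f 18 20 4
f 19 1 2
f 19 2 20
f 20 2 3
f 20 3 4
f 21 58 37
f 58 32 61
f 37 61 26
f 58 61 37
f 21 37 33
f 37 26 38
f 33 38 22
f 37 38 33
f 21 33 42
f 33 22 43
f 42 43 28
f 33 43 42
f 21 42 54
f 42 28 57
f 54 57 31
f 42 57 54
f 21 54 58
f 54 31 62
f 58 62 32
f 54 62 58
f 22 38 49
f 38 26 52
f 49 52 30
f 38 52 49
f 26 61 39
f 61 32 60
f 39 60 25
f 61 60 39
f 32 62 59
f 62 31 55
f 59 55 23
f 62 55 59
f 31 57 56
f 57 28 44
f 56 44 27
f 57 44 56
f 28 43 48
f 43 22 45
f 48 45 29
f 43 45 48
f 24 50 36
f 50 30 51
f 36 51 25
f 50 51 36
f 24 36 34
f 36 25 35
f 34 35 23
f 36 35 34
f 24 34 41
f 34 23 40
f 41 40 27
f 34 40 41
f 24 41 46
f 41 27 47
f 46 47 29
f 41 47 46
f 24 46 50
f 46 29 53
f 50 53 30
f 46 53 50
f 25 51 39
f 51 30 52
f 39 52 26
f 51 52 39
f 23 35 59
f 35 25 60
f 59 60 32
f 35 60 59
f 27 40 56
f 40 23 55
f 56 55 31
f 40 55 56
f 29 47 48
f 47 27 44
f 48 44 28
f 47 44 48
f 30 53 49
f 53 29 45
f 49 45 22
f 53 45 49
f 64 66 63
f 67 64 63
f 63 66 65
f 65 67 63
f 64 70 66
f 68 64 67
f 68 70 64
f 66 70 65
f 69 67 65
f 65 70 69
f 69 68 67
f 70 68 69
f 72 71 75
f 72 75 73
f 73 75 76
f 73 76 74
f 75 71 77
f 75 77 76
f 76 77 78
f 76 78 74
f 77 71 79
f 77 79 78
f 78 79 80
f 78 80 74
f 79 71 81
f 79 81 80
f 80 81 82
f 80 82 74
f 81 71 83
f 81 83 82
f 82 83 84
f 82 84 74
f 83 71 85
f 83 85 84
f 84 85 86
f 84 86 74
f 85 71 87
f 85 87 86
f 86 87 88
f 86 88 74
f 87 71 89
f 87 89 88
f 88 89 90
f 88 90 74
f 89 71 91
f 89 91 90
f 90 91 92
f 90 92 74
f 91 71 93
f 91 93 92
f 92 93 94
f 92 94 74
f 93 71 95
f 93 95 94
f 94 95 96
f 94 96 74
f 95 71 97
f 95 97 96
f 96 97 98
f 96 98 74
f 97 71 99
f 97 99 98
f 98 99 100
f 98 100 74
f 99 71 72
f 99 72 100
f 100 72 73
f 100 73 74



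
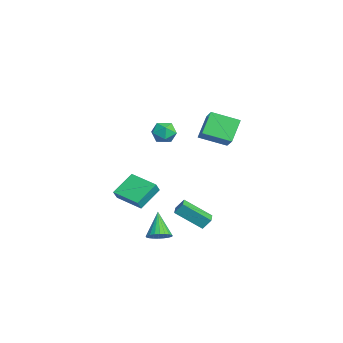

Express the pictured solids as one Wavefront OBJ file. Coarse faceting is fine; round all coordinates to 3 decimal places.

v 0.234 0.508 2.343
v 0.833 0.043 2.873
v -0.873 0.157 3.287
v -0.274 -0.308 3.817
v -0.225 0.615 3.764
v 0.459 0.831 3.18
v -0.499 -0.631 2.98
v 0.185 -0.415 2.396
v 0.38 -0.661 3.267
v 0.549 0.109 3.751
v -0.589 0.091 2.409
v -0.42 0.861 2.893
v 0.099 2.768 4.35
v 1.361 2.828 5.282
v 0.505 4.556 3.685
v 1.768 4.615 4.617
v 1.112 2.045 3.023
v 2.375 2.104 3.955
v 1.519 3.832 2.358
v 2.781 3.892 3.29
v 2.483 2.206 -3.956
v 1.999 0.507 -2.661
v 2.569 2.733 -3.232
v 2.084 1.035 -1.937
v 3.396 1.985 -3.903
v 2.911 0.287 -2.608
v 3.481 2.513 -3.179
v 2.997 0.814 -1.884
v 2.692 -0.626 -4.742
v 3.253 -0.993 -4.235
v 1.408 -0.514 -3.238
v 3.328 -0.677 -4.195
v 3.306 -0.352 -4.238
v 3.19 -0.07 -4.358
v 2.999 0.128 -4.536
v 2.761 0.211 -4.745
v 2.512 0.166 -4.954
v 2.291 0.001 -5.131
v 2.131 -0.26 -5.248
v 2.056 -0.576 -5.288
v 2.078 -0.9 -5.245
v 2.193 -1.183 -5.126
v 2.384 -1.381 -4.948
v 2.622 -1.464 -4.738
v 2.871 -1.419 -4.529
v 3.092 -1.254 -4.353
v -2.433 -2.613 -3.737
v -2.012 -2.908 -3.01
v -3.392 -1.273 -2.64
v -2.972 -1.568 -1.913
v -0.908 -1.252 -4.067
v -0.488 -1.547 -3.34
v -1.868 0.088 -2.97
v -1.447 -0.207 -2.243
f 1 12 6
f 1 6 2
f 1 2 8
f 1 8 11
f 1 11 12
f 2 6 10
f 6 12 5
f 12 11 3
f 11 8 7
f 8 2 9
f 4 10 5
f 4 5 3
f 4 3 7
f 4 7 9
f 4 9 10
f 5 10 6
f 3 5 12
f 7 3 11
f 9 7 8
f 10 9 2
f 14 16 13
f 17 14 13
f 13 16 15
f 15 17 13
f 14 20 16
f 18 14 17
f 18 20 14
f 16 20 15
f 19 17 15
f 15 20 19
f 19 18 17
f 20 18 19
f 22 24 21
f 25 22 21
f 21 24 23
f 23 25 21
f 22 28 24
f 26 22 25
f 26 28 22
f 24 28 23
f 27 25 23
f 23 28 27
f 27 26 25
f 28 26 27
f 30 29 32
f 30 32 31
f 32 29 33
f 32 33 31
f 33 29 34
f 33 34 31
f 34 29 35
f 34 35 31
f 35 29 36
f 35 36 31
f 36 29 37
f 36 37 31
f 37 29 38
f 37 38 31
f 38 29 39
f 38 39 31
f 39 29 40
f 39 40 31
f 40 29 41
f 40 41 31
f 41 29 42
f 41 42 31
f 42 29 43
f 42 43 31
f 43 29 44
f 43 44 31
f 44 29 45
f 44 45 31
f 45 29 46
f 45 46 31
f 46 29 30
f 46 30 31
f 48 50 47
f 51 48 47
f 47 50 49
f 49 51 47
f 48 54 50
f 52 48 51
f 52 54 48
f 50 54 49
f 53 51 49
f 49 54 53
f 53 52 51
f 54 52 53



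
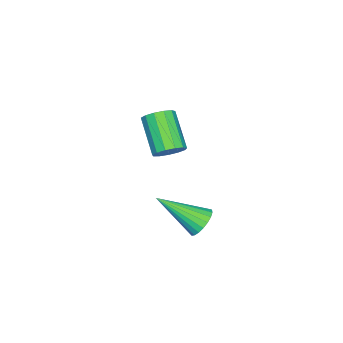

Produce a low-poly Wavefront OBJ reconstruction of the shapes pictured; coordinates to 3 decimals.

v 0.863 1.117 -1.264
v 1.152 0.831 -1.759
v 1.237 -0.417 -0.156
v 1.354 0.962 -1.645
v 1.471 1.12 -1.466
v 1.483 1.278 -1.252
v 1.387 1.407 -1.04
v 1.202 1.487 -0.867
v 0.957 1.503 -0.762
v 0.697 1.452 -0.745
v 0.465 1.343 -0.817
v 0.302 1.196 -0.967
v 0.236 1.034 -1.168
v 0.278 0.887 -1.386
v 0.422 0.78 -1.583
v 0.642 0.731 -1.724
v 0.9 0.749 -1.787
v -2.965 -1.712 -1.269
v -2.713 -1.374 -0.761
v -3.723 -2.27 0.337
v -3.975 -2.608 -0.171
v -3.01 -1.182 -0.877
v -4.02 -2.079 0.22
v -3.292 -1.159 -1.118
v -4.302 -2.055 -0.021
v -3.471 -1.311 -1.407
v -4.481 -2.207 -0.309
v -3.489 -1.59 -1.651
v -4.499 -2.487 -0.554
v -3.341 -1.908 -1.775
v -4.35 -2.805 -0.677
v -3.073 -2.164 -1.737
v -4.083 -3.06 -0.64
v -2.771 -2.276 -1.551
v -3.781 -3.172 -0.454
v -2.531 -2.209 -1.275
v -3.541 -3.105 -0.178
v -2.429 -1.984 -0.997
v -3.438 -2.88 0.1
v -2.496 -1.673 -0.806
v -3.506 -2.569 0.292
f 2 1 4
f 2 4 3
f 4 1 5
f 4 5 3
f 5 1 6
f 5 6 3
f 6 1 7
f 6 7 3
f 7 1 8
f 7 8 3
f 8 1 9
f 8 9 3
f 9 1 10
f 9 10 3
f 10 1 11
f 10 11 3
f 11 1 12
f 11 12 3
f 12 1 13
f 12 13 3
f 13 1 14
f 13 14 3
f 14 1 15
f 14 15 3
f 15 1 16
f 15 16 3
f 16 1 17
f 16 17 3
f 17 1 2
f 17 2 3
f 19 18 22
f 19 22 20
f 20 22 23
f 20 23 21
f 22 18 24
f 22 24 23
f 23 24 25
f 23 25 21
f 24 18 26
f 24 26 25
f 25 26 27
f 25 27 21
f 26 18 28
f 26 28 27
f 27 28 29
f 27 29 21
f 28 18 30
f 28 30 29
f 29 30 31
f 29 31 21
f 30 18 32
f 30 32 31
f 31 32 33
f 31 33 21
f 32 18 34
f 32 34 33
f 33 34 35
f 33 35 21
f 34 18 36
f 34 36 35
f 35 36 37
f 35 37 21
f 36 18 38
f 36 38 37
f 37 38 39
f 37 39 21
f 38 18 40
f 38 40 39
f 39 40 41
f 39 41 21
f 40 18 19
f 40 19 41
f 41 19 20
f 41 20 21



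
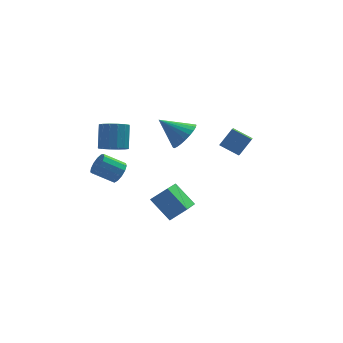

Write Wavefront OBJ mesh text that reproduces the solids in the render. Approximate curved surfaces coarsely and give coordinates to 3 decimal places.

v 2.482 1.491 0.548
v 3.2 1.846 1.429
v 2.746 2.439 -0.048
v 3.464 2.793 0.833
v 3.376 0.927 0.047
v 4.094 1.281 0.928
v 3.64 1.874 -0.549
v 4.358 2.229 0.332
v -2.581 1.732 -1.114
v -2.215 1.994 -0.618
v -3.312 2.19 0.089
v -3.679 1.928 -0.406
v -2.309 2.282 -0.844
v -3.406 2.478 -0.137
v -2.49 2.394 -1.156
v -3.587 2.59 -0.448
v -2.7 2.297 -1.454
v -3.797 2.493 -0.746
v -2.872 2.02 -1.644
v -3.969 2.216 -0.937
v -2.952 1.652 -1.666
v -4.049 1.848 -0.959
v -2.914 1.309 -1.513
v -4.011 1.505 -0.805
v -2.771 1.1 -1.232
v -3.868 1.296 -0.525
v -2.567 1.092 -0.915
v -3.664 1.288 -0.207
v -2.368 1.287 -0.66
v -3.465 1.483 0.047
v -2.237 1.624 -0.549
v -3.334 1.82 0.158
v 0.204 0.592 -3.858
v -0.506 -1.089 -2.946
v -0.627 1.498 -2.834
v -1.338 -0.183 -1.923
v 1.078 0.603 -3.157
v 0.367 -1.078 -2.246
v 0.246 1.509 -2.134
v -0.464 -0.172 -1.222
v -3.015 0.705 1.486
v -2.552 0.176 1.825
v -2.363 1.067 2.954
v -2.825 1.595 2.614
v -2.305 0.405 1.603
v -2.115 1.295 2.731
v -2.247 0.714 1.349
v -2.057 1.604 2.478
v -2.395 1.02 1.133
v -2.205 1.911 2.261
v -2.709 1.242 1.01
v -2.52 2.133 2.139
v -3.106 1.32 1.015
v -2.916 2.211 2.144
v -3.477 1.233 1.146
v -3.288 2.124 2.275
v -3.725 1.005 1.369
v -3.535 1.895 2.497
v -3.783 0.696 1.622
v -3.593 1.586 2.751
v -3.635 0.389 1.839
v -3.445 1.28 2.967
v -3.32 0.167 1.961
v -3.131 1.058 3.09
v -2.924 0.089 1.956
v -2.734 0.98 3.085
v 0.786 1.927 1.12
v 1.306 2.662 1.355
v -0.446 2.473 2.14
v 1.125 2.792 1.068
v 0.894 2.79 0.789
v 0.645 2.656 0.56
v 0.419 2.411 0.417
v 0.248 2.093 0.38
v 0.159 1.75 0.457
v 0.166 1.433 0.634
v 0.267 1.192 0.886
v 0.448 1.063 1.173
v 0.679 1.065 1.452
v 0.927 1.199 1.681
v 1.154 1.443 1.824
v 1.325 1.761 1.86
v 1.413 2.105 1.784
v 1.407 2.421 1.607
f 2 4 1
f 5 2 1
f 1 4 3
f 3 5 1
f 2 8 4
f 6 2 5
f 6 8 2
f 4 8 3
f 7 5 3
f 3 8 7
f 7 6 5
f 8 6 7
f 10 9 13
f 10 13 11
f 11 13 14
f 11 14 12
f 13 9 15
f 13 15 14
f 14 15 16
f 14 16 12
f 15 9 17
f 15 17 16
f 16 17 18
f 16 18 12
f 17 9 19
f 17 19 18
f 18 19 20
f 18 20 12
f 19 9 21
f 19 21 20
f 20 21 22
f 20 22 12
f 21 9 23
f 21 23 22
f 22 23 24
f 22 24 12
f 23 9 25
f 23 25 24
f 24 25 26
f 24 26 12
f 25 9 27
f 25 27 26
f 26 27 28
f 26 28 12
f 27 9 29
f 27 29 28
f 28 29 30
f 28 30 12
f 29 9 31
f 29 31 30
f 30 31 32
f 30 32 12
f 31 9 10
f 31 10 32
f 32 10 11
f 32 11 12
f 34 36 33
f 37 34 33
f 33 36 35
f 35 37 33
f 34 40 36
f 38 34 37
f 38 40 34
f 36 40 35
f 39 37 35
f 35 40 39
f 39 38 37
f 40 38 39
f 42 41 45
f 42 45 43
f 43 45 46
f 43 46 44
f 45 41 47
f 45 47 46
f 46 47 48
f 46 48 44
f 47 41 49
f 47 49 48
f 48 49 50
f 48 50 44
f 49 41 51
f 49 51 50
f 50 51 52
f 50 52 44
f 51 41 53
f 51 53 52
f 52 53 54
f 52 54 44
f 53 41 55
f 53 55 54
f 54 55 56
f 54 56 44
f 55 41 57
f 55 57 56
f 56 57 58
f 56 58 44
f 57 41 59
f 57 59 58
f 58 59 60
f 58 60 44
f 59 41 61
f 59 61 60
f 60 61 62
f 60 62 44
f 61 41 63
f 61 63 62
f 62 63 64
f 62 64 44
f 63 41 65
f 63 65 64
f 64 65 66
f 64 66 44
f 65 41 42
f 65 42 66
f 66 42 43
f 66 43 44
f 68 67 70
f 68 70 69
f 70 67 71
f 70 71 69
f 71 67 72
f 71 72 69
f 72 67 73
f 72 73 69
f 73 67 74
f 73 74 69
f 74 67 75
f 74 75 69
f 75 67 76
f 75 76 69
f 76 67 77
f 76 77 69
f 77 67 78
f 77 78 69
f 78 67 79
f 78 79 69
f 79 67 80
f 79 80 69
f 80 67 81
f 80 81 69
f 81 67 82
f 81 82 69
f 82 67 83
f 82 83 69
f 83 67 84
f 83 84 69
f 84 67 68
f 84 68 69



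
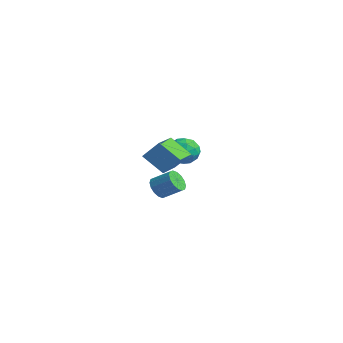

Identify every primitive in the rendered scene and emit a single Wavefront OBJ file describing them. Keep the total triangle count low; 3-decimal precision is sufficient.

v -3.475 4.429 -0.208
v -2.645 4.618 0.205
v -3.455 3.022 0.395
v -2.625 3.211 0.808
v -3.411 3.645 1.106
v -3.424 4.515 0.733
v -2.676 3.125 -0.133
v -2.689 3.995 -0.506
v -2.151 3.812 0.252
v -2.606 4.134 1.017
v -3.494 3.506 -0.417
v -3.949 3.828 0.348
v -3.062 4.647 -0.054
v -3.038 2.993 0.654
v -3.5 3.248 0.829
v -3.012 3.359 1.072
v -3.52 4.586 0.256
v -3.032 4.698 0.499
v -3.482 4.126 1.028
v -3.068 2.942 0.101
v -2.58 3.054 0.344
v -3.088 4.281 -0.472
v -2.6 4.392 -0.229
v -2.618 3.514 -0.428
v -2.284 4.285 0.216
v -2.272 3.457 0.57
v -2.302 3.407 0.017
v -2.309 3.918 -0.202
v -2.551 4.474 0.666
v -2.539 3.646 1.02
v -3.001 3.901 1.195
v -3.009 4.413 0.976
v -2.261 4 0.693
v -3.561 3.994 -0.42
v -3.549 3.166 -0.066
v -3.091 3.227 -0.376
v -3.099 3.739 -0.595
v -3.828 4.183 0.03
v -3.816 3.355 0.384
v -3.791 3.722 0.802
v -3.798 4.233 0.583
v -3.839 3.64 -0.093
v 3.207 -1.919 1.143
v 3.472 -1.665 0.583
v 4.238 -1.067 1.216
v 3.973 -1.321 1.777
v 3.223 -1.442 0.673
v 3.988 -0.843 1.307
v 2.969 -1.347 0.89
v 3.735 -0.748 1.523
v 2.779 -1.405 1.174
v 3.545 -0.806 1.807
v 2.704 -1.601 1.45
v 3.47 -1.002 2.084
v 2.764 -1.882 1.644
v 3.529 -1.283 2.277
v 2.942 -2.173 1.704
v 3.708 -1.575 2.337
v 3.192 -2.397 1.613
v 3.957 -1.798 2.247
v 3.445 -2.492 1.397
v 4.211 -1.893 2.03
v 3.635 -2.434 1.113
v 4.401 -1.835 1.746
v 3.71 -2.238 0.836
v 4.476 -1.639 1.47
v 3.651 -1.957 0.643
v 4.416 -1.358 1.276
v -1.079 1.215 -0.049
v -2.106 0.616 0.945
v -2.444 2.864 -0.464
v -3.471 2.264 0.53
v -0.549 1.896 0.91
v -1.576 1.296 1.904
v -1.914 3.544 0.495
v -2.941 2.945 1.489
f 1 38 17
f 38 12 41
f 17 41 6
f 38 41 17
f 1 17 13
f 17 6 18
f 13 18 2
f 17 18 13
f 1 13 22
f 13 2 23
f 22 23 8
f 13 23 22
f 1 22 34
f 22 8 37
f 34 37 11
f 22 37 34
f 1 34 38
f 34 11 42
f 38 42 12
f 34 42 38
f 2 18 29
f 18 6 32
f 29 32 10
f 18 32 29
f 6 41 19
f 41 12 40
f 19 40 5
f 41 40 19
f 12 42 39
f 42 11 35
f 39 35 3
f 42 35 39
f 11 37 36
f 37 8 24
f 36 24 7
f 37 24 36
f 8 23 28
f 23 2 25
f 28 25 9
f 23 25 28
f 4 30 16
f 30 10 31
f 16 31 5
f 30 31 16
f 4 16 14
f 16 5 15
f 14 15 3
f 16 15 14
f 4 14 21
f 14 3 20
f 21 20 7
f 14 20 21
f 4 21 26
f 21 7 27
f 26 27 9
f 21 27 26
f 4 26 30
f 26 9 33
f 30 33 10
f 26 33 30
f 5 31 19
f 31 10 32
f 19 32 6
f 31 32 19
f 3 15 39
f 15 5 40
f 39 40 12
f 15 40 39
f 7 20 36
f 20 3 35
f 36 35 11
f 20 35 36
f 9 27 28
f 27 7 24
f 28 24 8
f 27 24 28
f 10 33 29
f 33 9 25
f 29 25 2
f 33 25 29
f 44 43 47
f 44 47 45
f 45 47 48
f 45 48 46
f 47 43 49
f 47 49 48
f 48 49 50
f 48 50 46
f 49 43 51
f 49 51 50
f 50 51 52
f 50 52 46
f 51 43 53
f 51 53 52
f 52 53 54
f 52 54 46
f 53 43 55
f 53 55 54
f 54 55 56
f 54 56 46
f 55 43 57
f 55 57 56
f 56 57 58
f 56 58 46
f 57 43 59
f 57 59 58
f 58 59 60
f 58 60 46
f 59 43 61
f 59 61 60
f 60 61 62
f 60 62 46
f 61 43 63
f 61 63 62
f 62 63 64
f 62 64 46
f 63 43 65
f 63 65 64
f 64 65 66
f 64 66 46
f 65 43 67
f 65 67 66
f 66 67 68
f 66 68 46
f 67 43 44
f 67 44 68
f 68 44 45
f 68 45 46
f 70 72 69
f 73 70 69
f 69 72 71
f 71 73 69
f 70 76 72
f 74 70 73
f 74 76 70
f 72 76 71
f 75 73 71
f 71 76 75
f 75 74 73
f 76 74 75



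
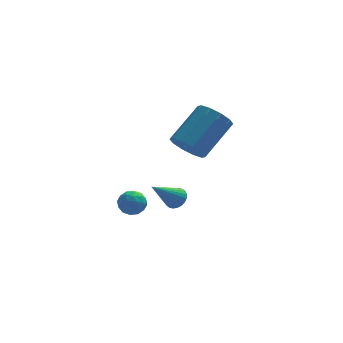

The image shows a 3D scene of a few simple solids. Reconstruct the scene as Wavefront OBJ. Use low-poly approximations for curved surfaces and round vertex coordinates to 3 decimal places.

v -0.025 1.293 -2.689
v 0.663 1.159 -2.768
v -0.223 0.181 -2.532
v 0.465 0.047 -2.611
v 0.236 0.392 -2.041
v 0.359 1.079 -2.138
v 0.081 0.261 -3.162
v 0.204 0.948 -3.259
v 0.728 0.522 -3.061
v 0.824 0.602 -2.368
v -0.384 0.738 -2.932
v -0.288 0.818 -2.239
v 0.336 1.323 -2.742
v 0.104 0.017 -2.558
v -0.03 0.219 -2.222
v 0.373 0.141 -2.269
v 0.158 1.276 -2.372
v 0.562 1.198 -2.418
v 0.311 0.747 -1.991
v -0.122 0.142 -2.882
v 0.282 0.064 -2.928
v 0.067 1.199 -3.031
v 0.47 1.121 -3.078
v 0.129 0.593 -3.309
v 0.779 0.87 -2.961
v 0.662 0.217 -2.869
v 0.437 0.342 -3.193
v 0.509 0.746 -3.25
v 0.835 0.918 -2.554
v 0.719 0.264 -2.461
v 0.585 0.467 -2.126
v 0.656 0.871 -2.183
v 0.873 0.543 -2.726
v -0.279 1.076 -2.839
v -0.395 0.422 -2.746
v -0.216 0.469 -3.117
v -0.145 0.873 -3.174
v -0.222 1.123 -2.431
v -0.339 0.47 -2.339
v -0.069 0.594 -2.05
v 0.003 0.998 -2.107
v -0.433 0.797 -2.574
v 1.848 -1.912 -0.885
v 2.292 -2.095 -0.578
v 0.732 -2.588 0.325
v 2.261 -1.892 -0.493
v 2.168 -1.692 -0.467
v 2.026 -1.525 -0.505
v 1.856 -1.418 -0.601
v 1.686 -1.385 -0.74
v 1.54 -1.433 -0.902
v 1.442 -1.553 -1.06
v 1.405 -1.728 -1.192
v 1.435 -1.932 -1.277
v 1.529 -2.132 -1.303
v 1.671 -2.298 -1.265
v 1.84 -2.406 -1.169
v 2.011 -2.439 -1.03
v 2.157 -2.391 -0.868
v 2.255 -2.271 -0.71
v 2.397 -1.371 1.865
v 3.021 -1.351 1.217
v 4.367 -0.249 2.547
v 3.743 -0.269 3.195
v 2.703 -0.897 1.163
v 4.049 0.204 2.494
v 2.268 -0.625 1.378
v 3.615 0.476 2.708
v 1.882 -0.637 1.778
v 3.229 0.464 3.109
v 1.693 -0.93 2.212
v 3.04 0.172 3.542
v 1.773 -1.391 2.513
v 3.119 -0.289 3.843
v 2.091 -1.844 2.566
v 3.437 -0.743 3.897
v 2.525 -2.116 2.352
v 3.872 -1.015 3.682
v 2.911 -2.104 1.951
v 4.258 -1.003 3.282
v 3.1 -1.812 1.518
v 4.447 -0.71 2.848
f 1 38 17
f 38 12 41
f 17 41 6
f 38 41 17
f 1 17 13
f 17 6 18
f 13 18 2
f 17 18 13
f 1 13 22
f 13 2 23
f 22 23 8
f 13 23 22
f 1 22 34
f 22 8 37
f 34 37 11
f 22 37 34
f 1 34 38
f 34 11 42
f 38 42 12
f 34 42 38
f 2 18 29
f 18 6 32
f 29 32 10
f 18 32 29
f 6 41 19
f 41 12 40
f 19 40 5
f 41 40 19
f 12 42 39
f 42 11 35
f 39 35 3
f 42 35 39
f 11 37 36
f 37 8 24
f 36 24 7
f 37 24 36
f 8 23 28
f 23 2 25
f 28 25 9
f 23 25 28
f 4 30 16
f 30 10 31
f 16 31 5
f 30 31 16
f 4 16 14
f 16 5 15
f 14 15 3
f 16 15 14
f 4 14 21
f 14 3 20
f 21 20 7
f 14 20 21
f 4 21 26
f 21 7 27
f 26 27 9
f 21 27 26
f 4 26 30
f 26 9 33
f 30 33 10
f 26 33 30
f 5 31 19
f 31 10 32
f 19 32 6
f 31 32 19
f 3 15 39
f 15 5 40
f 39 40 12
f 15 40 39
f 7 20 36
f 20 3 35
f 36 35 11
f 20 35 36
f 9 27 28
f 27 7 24
f 28 24 8
f 27 24 28
f 10 33 29
f 33 9 25
f 29 25 2
f 33 25 29
f 44 43 46
f 44 46 45
f 46 43 47
f 46 47 45
f 47 43 48
f 47 48 45
f 48 43 49
f 48 49 45
f 49 43 50
f 49 50 45
f 50 43 51
f 50 51 45
f 51 43 52
f 51 52 45
f 52 43 53
f 52 53 45
f 53 43 54
f 53 54 45
f 54 43 55
f 54 55 45
f 55 43 56
f 55 56 45
f 56 43 57
f 56 57 45
f 57 43 58
f 57 58 45
f 58 43 59
f 58 59 45
f 59 43 60
f 59 60 45
f 60 43 44
f 60 44 45
f 62 61 65
f 62 65 63
f 63 65 66
f 63 66 64
f 65 61 67
f 65 67 66
f 66 67 68
f 66 68 64
f 67 61 69
f 67 69 68
f 68 69 70
f 68 70 64
f 69 61 71
f 69 71 70
f 70 71 72
f 70 72 64
f 71 61 73
f 71 73 72
f 72 73 74
f 72 74 64
f 73 61 75
f 73 75 74
f 74 75 76
f 74 76 64
f 75 61 77
f 75 77 76
f 76 77 78
f 76 78 64
f 77 61 79
f 77 79 78
f 78 79 80
f 78 80 64
f 79 61 81
f 79 81 80
f 80 81 82
f 80 82 64
f 81 61 62
f 81 62 82
f 82 62 63
f 82 63 64



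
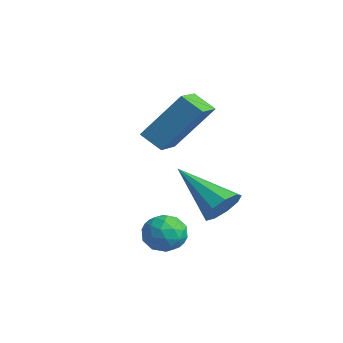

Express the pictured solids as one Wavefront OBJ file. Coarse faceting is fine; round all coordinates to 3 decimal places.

v 1.545 1.071 -2.122
v 1.959 0.9 -1.637
v 0.075 0.469 -1.078
v 1.824 1.327 -1.581
v 1.558 1.634 -1.778
v 1.286 1.678 -2.136
v 1.135 1.438 -2.487
v 1.176 1.026 -2.667
v 1.389 0.635 -2.592
v 1.675 0.448 -2.297
v 1.9 0.553 -1.92
v 1.621 -0.216 -2.438
v 1.987 -0.357 -2.972
v 1.493 -1.263 -2.248
v 1.859 -1.404 -2.782
v 2.142 -1.133 -2.249
v 2.222 -0.486 -2.366
v 1.258 -1.134 -2.854
v 1.338 -0.487 -2.971
v 1.763 -0.925 -3.229
v 2.309 -0.924 -2.855
v 1.171 -0.696 -2.365
v 1.717 -0.695 -1.991
v 1.816 -0.195 -2.721
v 1.664 -1.425 -2.499
v 1.831 -1.266 -2.185
v 2.046 -1.349 -2.499
v 1.953 -0.27 -2.365
v 2.169 -0.353 -2.679
v 2.26 -0.809 -2.254
v 1.311 -1.267 -2.541
v 1.527 -1.35 -2.855
v 1.434 -0.271 -2.721
v 1.649 -0.354 -3.035
v 1.22 -0.811 -2.966
v 1.899 -0.611 -3.186
v 1.823 -1.227 -3.075
v 1.47 -1.068 -3.118
v 1.517 -0.688 -3.186
v 2.22 -0.611 -2.966
v 2.144 -1.226 -2.855
v 2.311 -1.067 -2.541
v 2.358 -0.687 -2.61
v 2.088 -0.945 -3.118
v 1.336 -0.394 -2.365
v 1.26 -1.009 -2.254
v 1.122 -0.933 -2.61
v 1.169 -0.553 -2.679
v 1.657 -0.393 -2.145
v 1.581 -1.009 -2.034
v 1.963 -0.932 -2.034
v 2.01 -0.552 -2.102
v 1.392 -0.675 -2.102
v -1.376 1.149 -0.859
v -1.954 0.784 -0.388
v -0.791 2.13 0.621
v -1.368 1.765 1.092
v -0.672 0.355 -0.612
v -1.249 -0.01 -0.141
v -0.086 1.336 0.868
v -0.664 0.971 1.339
f 2 1 4
f 2 4 3
f 4 1 5
f 4 5 3
f 5 1 6
f 5 6 3
f 6 1 7
f 6 7 3
f 7 1 8
f 7 8 3
f 8 1 9
f 8 9 3
f 9 1 10
f 9 10 3
f 10 1 11
f 10 11 3
f 11 1 2
f 11 2 3
f 12 49 28
f 49 23 52
f 28 52 17
f 49 52 28
f 12 28 24
f 28 17 29
f 24 29 13
f 28 29 24
f 12 24 33
f 24 13 34
f 33 34 19
f 24 34 33
f 12 33 45
f 33 19 48
f 45 48 22
f 33 48 45
f 12 45 49
f 45 22 53
f 49 53 23
f 45 53 49
f 13 29 40
f 29 17 43
f 40 43 21
f 29 43 40
f 17 52 30
f 52 23 51
f 30 51 16
f 52 51 30
f 23 53 50
f 53 22 46
f 50 46 14
f 53 46 50
f 22 48 47
f 48 19 35
f 47 35 18
f 48 35 47
f 19 34 39
f 34 13 36
f 39 36 20
f 34 36 39
f 15 41 27
f 41 21 42
f 27 42 16
f 41 42 27
f 15 27 25
f 27 16 26
f 25 26 14
f 27 26 25
f 15 25 32
f 25 14 31
f 32 31 18
f 25 31 32
f 15 32 37
f 32 18 38
f 37 38 20
f 32 38 37
f 15 37 41
f 37 20 44
f 41 44 21
f 37 44 41
f 16 42 30
f 42 21 43
f 30 43 17
f 42 43 30
f 14 26 50
f 26 16 51
f 50 51 23
f 26 51 50
f 18 31 47
f 31 14 46
f 47 46 22
f 31 46 47
f 20 38 39
f 38 18 35
f 39 35 19
f 38 35 39
f 21 44 40
f 44 20 36
f 40 36 13
f 44 36 40
f 55 57 54
f 58 55 54
f 54 57 56
f 56 58 54
f 55 61 57
f 59 55 58
f 59 61 55
f 57 61 56
f 60 58 56
f 56 61 60
f 60 59 58
f 61 59 60



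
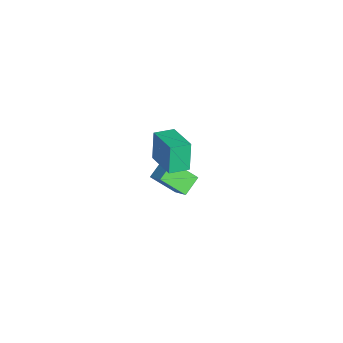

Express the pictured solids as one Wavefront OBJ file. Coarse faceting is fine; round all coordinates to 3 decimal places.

v -1.444 2.802 -4.084
v -1.693 1.449 -2.877
v -2.31 3.522 -3.456
v -2.559 2.17 -2.248
v -0.461 3.31 -3.312
v -0.71 1.958 -2.104
v -1.327 4.031 -2.683
v -1.576 2.678 -1.476
v 1.918 1.46 2.583
v 1.469 1.553 4.251
v 1.489 2.524 2.408
v 1.04 2.617 4.076
v 3.64 2.223 3.004
v 3.191 2.316 4.672
v 3.211 3.287 2.829
v 2.762 3.38 4.497
f 2 4 1
f 5 2 1
f 1 4 3
f 3 5 1
f 2 8 4
f 6 2 5
f 6 8 2
f 4 8 3
f 7 5 3
f 3 8 7
f 7 6 5
f 8 6 7
f 10 12 9
f 13 10 9
f 9 12 11
f 11 13 9
f 10 16 12
f 14 10 13
f 14 16 10
f 12 16 11
f 15 13 11
f 11 16 15
f 15 14 13
f 16 14 15



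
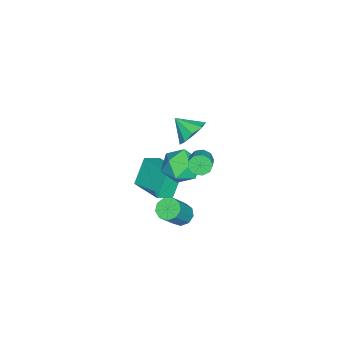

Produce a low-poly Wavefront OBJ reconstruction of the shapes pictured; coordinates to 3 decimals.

v -0.377 1.882 2.008
v 0.302 1.336 1.264
v -1.862 1.064 1.256
v -1.183 0.518 0.512
v -1.152 0.242 1.624
v -0.235 0.748 2.089
v -1.325 1.652 0.431
v -0.408 2.158 0.896
v -0.284 1.193 0.289
v -0.178 0.322 1.026
v -1.382 2.078 1.494
v -1.276 1.207 2.231
v -1.527 0.937 -3.943
v -1.02 0.649 -4.366
v 0.153 0.355 -2.76
v -0.353 0.643 -2.337
v -0.951 1.135 -4.327
v 0.222 0.841 -2.722
v -1.151 1.529 -4.109
v 0.022 1.234 -2.503
v -1.527 1.645 -3.812
v -0.354 1.351 -2.207
v -1.903 1.431 -3.577
v -0.729 1.136 -1.972
v -2.102 0.985 -3.513
v -0.929 0.691 -1.908
v -2.033 0.517 -3.65
v -0.859 0.223 -2.045
v -1.726 0.246 -3.924
v -0.553 -0.049 -2.318
v -1.326 0.298 -4.206
v -0.153 0.004 -2.601
v -0.191 2.541 2.857
v 0.05 2.758 2.305
v 0.932 3.017 2.792
v 0.691 2.799 3.343
v -0.16 3.08 2.514
v 0.722 3.339 3.001
v -0.385 3.15 2.883
v 0.497 3.409 3.37
v -0.518 2.934 3.24
v 0.363 3.193 3.727
v -0.499 2.535 3.417
v 0.383 2.793 3.904
v -0.335 2.138 3.332
v 0.546 2.396 3.819
v -0.104 1.929 3.024
v 0.778 2.188 3.511
v 0.087 2.007 2.638
v 0.968 2.266 3.125
v 0.147 2.334 2.354
v 1.029 2.593 2.841
v -1.634 1.528 3.402
v -0.952 1.844 3.998
v -1.806 0.472 4.158
v -1.538 2.074 4.185
v -2.169 2.048 4.005
v -2.55 1.778 3.543
v -2.502 1.391 3.014
v -2.048 1.068 2.667
v -1.4 0.96 2.664
v -0.862 1.117 3.005
v -0.685 1.467 3.533
v -4.944 -1.626 -3.107
v -4.131 -2.207 -2.537
v -3.939 0.116 -2.764
v -3.126 -0.465 -2.194
v -4.014 -1.855 -4.666
v -3.201 -2.436 -4.096
v -3.009 -0.113 -4.323
v -2.196 -0.694 -3.753
f 1 12 6
f 1 6 2
f 1 2 8
f 1 8 11
f 1 11 12
f 2 6 10
f 6 12 5
f 12 11 3
f 11 8 7
f 8 2 9
f 4 10 5
f 4 5 3
f 4 3 7
f 4 7 9
f 4 9 10
f 5 10 6
f 3 5 12
f 7 3 11
f 9 7 8
f 10 9 2
f 14 13 17
f 14 17 15
f 15 17 18
f 15 18 16
f 17 13 19
f 17 19 18
f 18 19 20
f 18 20 16
f 19 13 21
f 19 21 20
f 20 21 22
f 20 22 16
f 21 13 23
f 21 23 22
f 22 23 24
f 22 24 16
f 23 13 25
f 23 25 24
f 24 25 26
f 24 26 16
f 25 13 27
f 25 27 26
f 26 27 28
f 26 28 16
f 27 13 29
f 27 29 28
f 28 29 30
f 28 30 16
f 29 13 31
f 29 31 30
f 30 31 32
f 30 32 16
f 31 13 14
f 31 14 32
f 32 14 15
f 32 15 16
f 34 33 37
f 34 37 35
f 35 37 38
f 35 38 36
f 37 33 39
f 37 39 38
f 38 39 40
f 38 40 36
f 39 33 41
f 39 41 40
f 40 41 42
f 40 42 36
f 41 33 43
f 41 43 42
f 42 43 44
f 42 44 36
f 43 33 45
f 43 45 44
f 44 45 46
f 44 46 36
f 45 33 47
f 45 47 46
f 46 47 48
f 46 48 36
f 47 33 49
f 47 49 48
f 48 49 50
f 48 50 36
f 49 33 51
f 49 51 50
f 50 51 52
f 50 52 36
f 51 33 34
f 51 34 52
f 52 34 35
f 52 35 36
f 54 53 56
f 54 56 55
f 56 53 57
f 56 57 55
f 57 53 58
f 57 58 55
f 58 53 59
f 58 59 55
f 59 53 60
f 59 60 55
f 60 53 61
f 60 61 55
f 61 53 62
f 61 62 55
f 62 53 63
f 62 63 55
f 63 53 54
f 63 54 55
f 65 67 64
f 68 65 64
f 64 67 66
f 66 68 64
f 65 71 67
f 69 65 68
f 69 71 65
f 67 71 66
f 70 68 66
f 66 71 70
f 70 69 68
f 71 69 70



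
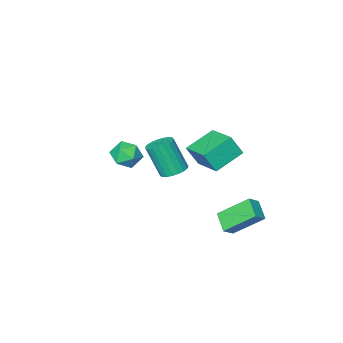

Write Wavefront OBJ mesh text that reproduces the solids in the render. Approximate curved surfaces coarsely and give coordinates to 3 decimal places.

v 0.731 2.337 0.925
v 1.476 2.428 0.805
v 1.854 1.675 2.574
v 1.109 1.583 2.695
v 1.397 2.703 0.939
v 1.775 1.95 2.708
v 1.202 2.915 1.071
v 1.581 2.161 2.84
v 0.927 3.027 1.177
v 1.305 2.273 2.947
v 0.617 3.019 1.24
v 0.995 2.266 3.01
v 0.327 2.893 1.249
v 0.705 2.14 3.018
v 0.107 2.672 1.201
v 0.485 1.918 2.971
v -0.005 2.392 1.106
v 0.373 1.639 2.876
v 0.01 2.103 0.98
v 0.388 1.349 2.749
v 0.15 1.854 0.844
v 0.528 1.101 2.613
v 0.39 1.689 0.722
v 0.768 0.935 2.492
v 0.689 1.635 0.636
v 1.067 0.882 2.405
v 0.995 1.703 0.599
v 1.374 0.95 2.368
v 1.256 1.881 0.619
v 1.634 1.127 2.388
v 1.426 2.137 0.692
v 1.804 1.384 2.461
v -3.496 0.739 0.37
v -2.99 0.354 1.515
v -3.297 2.631 0.918
v -2.791 2.246 2.064
v -1.809 0.774 -0.364
v -1.303 0.389 0.782
v -1.61 2.666 0.185
v -1.104 2.281 1.33
v -3.738 4.037 -3.48
v -4.066 2.993 -2.877
v -3.068 4.116 -2.978
v -3.397 3.072 -2.375
v -2.563 2.868 -4.865
v -2.892 1.824 -4.262
v -1.894 2.947 -4.363
v -2.222 1.903 -3.76
v -0.971 -3.099 -1.685
v -0.116 -2.783 -1.361
v -0.404 -4.557 -1.759
v 0.451 -4.241 -1.435
v -0.317 -4.248 -0.846
v -0.667 -3.347 -0.801
v 0.147 -3.993 -2.319
v -0.203 -3.092 -2.274
v 0.575 -3.336 -1.754
v 0.289 -3.493 -0.843
v -0.809 -3.847 -2.277
v -1.095 -4.004 -1.366
f 2 1 5
f 2 5 3
f 3 5 6
f 3 6 4
f 5 1 7
f 5 7 6
f 6 7 8
f 6 8 4
f 7 1 9
f 7 9 8
f 8 9 10
f 8 10 4
f 9 1 11
f 9 11 10
f 10 11 12
f 10 12 4
f 11 1 13
f 11 13 12
f 12 13 14
f 12 14 4
f 13 1 15
f 13 15 14
f 14 15 16
f 14 16 4
f 15 1 17
f 15 17 16
f 16 17 18
f 16 18 4
f 17 1 19
f 17 19 18
f 18 19 20
f 18 20 4
f 19 1 21
f 19 21 20
f 20 21 22
f 20 22 4
f 21 1 23
f 21 23 22
f 22 23 24
f 22 24 4
f 23 1 25
f 23 25 24
f 24 25 26
f 24 26 4
f 25 1 27
f 25 27 26
f 26 27 28
f 26 28 4
f 27 1 29
f 27 29 28
f 28 29 30
f 28 30 4
f 29 1 31
f 29 31 30
f 30 31 32
f 30 32 4
f 31 1 2
f 31 2 32
f 32 2 3
f 32 3 4
f 34 36 33
f 37 34 33
f 33 36 35
f 35 37 33
f 34 40 36
f 38 34 37
f 38 40 34
f 36 40 35
f 39 37 35
f 35 40 39
f 39 38 37
f 40 38 39
f 42 44 41
f 45 42 41
f 41 44 43
f 43 45 41
f 42 48 44
f 46 42 45
f 46 48 42
f 44 48 43
f 47 45 43
f 43 48 47
f 47 46 45
f 48 46 47
f 49 60 54
f 49 54 50
f 49 50 56
f 49 56 59
f 49 59 60
f 50 54 58
f 54 60 53
f 60 59 51
f 59 56 55
f 56 50 57
f 52 58 53
f 52 53 51
f 52 51 55
f 52 55 57
f 52 57 58
f 53 58 54
f 51 53 60
f 55 51 59
f 57 55 56
f 58 57 50

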